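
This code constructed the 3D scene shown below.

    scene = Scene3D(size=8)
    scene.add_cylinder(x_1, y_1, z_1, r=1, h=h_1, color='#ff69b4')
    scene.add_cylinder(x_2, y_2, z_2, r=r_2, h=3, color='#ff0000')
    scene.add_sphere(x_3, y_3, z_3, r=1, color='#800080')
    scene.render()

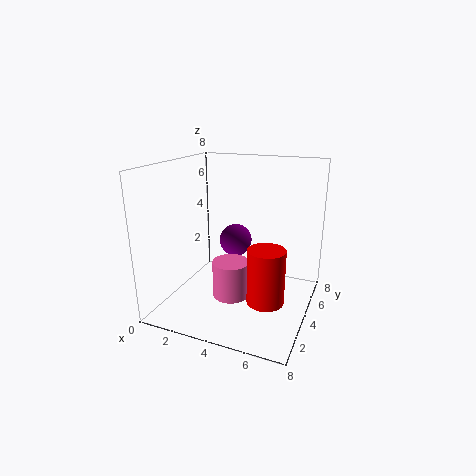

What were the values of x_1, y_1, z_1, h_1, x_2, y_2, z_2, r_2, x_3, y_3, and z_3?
x_1 = 4
y_1 = 3
z_1 = 1
h_1 = 2
x_2 = 6
y_2 = 3
z_2 = 1
r_2 = 1
x_3 = 3
y_3 = 6
z_3 = 3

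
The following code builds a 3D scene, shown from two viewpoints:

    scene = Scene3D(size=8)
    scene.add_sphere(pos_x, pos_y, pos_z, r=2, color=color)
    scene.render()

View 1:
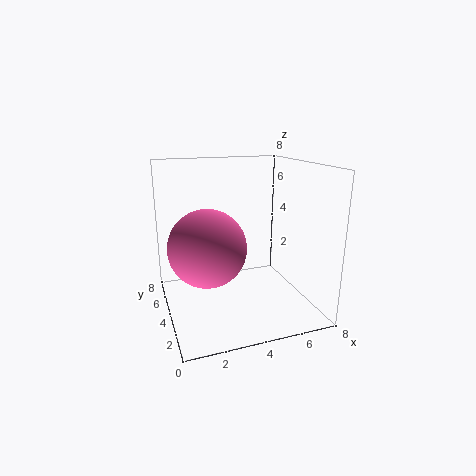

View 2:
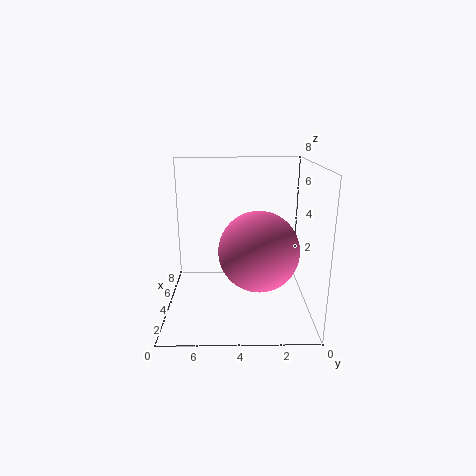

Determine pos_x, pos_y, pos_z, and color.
pos_x = 2
pos_y = 3
pos_z = 4
color = 'hotpink'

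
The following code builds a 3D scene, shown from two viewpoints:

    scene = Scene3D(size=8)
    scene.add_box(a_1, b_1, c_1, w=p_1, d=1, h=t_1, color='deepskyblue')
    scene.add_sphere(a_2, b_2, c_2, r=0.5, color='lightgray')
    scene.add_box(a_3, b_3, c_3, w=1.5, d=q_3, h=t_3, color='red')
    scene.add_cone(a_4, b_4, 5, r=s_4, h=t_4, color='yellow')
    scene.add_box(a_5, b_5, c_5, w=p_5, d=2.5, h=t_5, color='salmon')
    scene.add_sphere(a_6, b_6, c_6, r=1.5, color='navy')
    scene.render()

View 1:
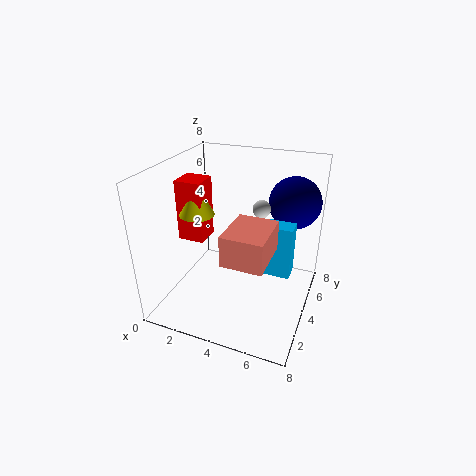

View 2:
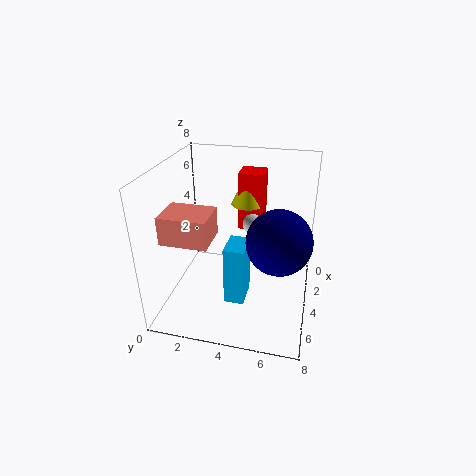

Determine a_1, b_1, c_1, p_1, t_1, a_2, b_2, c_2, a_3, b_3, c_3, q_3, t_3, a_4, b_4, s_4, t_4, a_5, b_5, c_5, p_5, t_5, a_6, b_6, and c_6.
a_1 = 5.5, b_1 = 4, c_1 = 2, p_1 = 1.5, t_1 = 3, a_2 = 5, b_2 = 5, c_2 = 5.5, a_3 = 0.5, b_3 = 3.5, c_3 = 3.5, q_3 = 1.5, t_3 = 3.5, a_4 = 1.5, b_4 = 4, s_4 = 1, t_4 = 2, a_5 = 4.5, b_5 = 0.5, c_5 = 4.5, p_5 = 2, t_5 = 1.5, a_6 = 6.5, b_6 = 6.5, c_6 = 5.5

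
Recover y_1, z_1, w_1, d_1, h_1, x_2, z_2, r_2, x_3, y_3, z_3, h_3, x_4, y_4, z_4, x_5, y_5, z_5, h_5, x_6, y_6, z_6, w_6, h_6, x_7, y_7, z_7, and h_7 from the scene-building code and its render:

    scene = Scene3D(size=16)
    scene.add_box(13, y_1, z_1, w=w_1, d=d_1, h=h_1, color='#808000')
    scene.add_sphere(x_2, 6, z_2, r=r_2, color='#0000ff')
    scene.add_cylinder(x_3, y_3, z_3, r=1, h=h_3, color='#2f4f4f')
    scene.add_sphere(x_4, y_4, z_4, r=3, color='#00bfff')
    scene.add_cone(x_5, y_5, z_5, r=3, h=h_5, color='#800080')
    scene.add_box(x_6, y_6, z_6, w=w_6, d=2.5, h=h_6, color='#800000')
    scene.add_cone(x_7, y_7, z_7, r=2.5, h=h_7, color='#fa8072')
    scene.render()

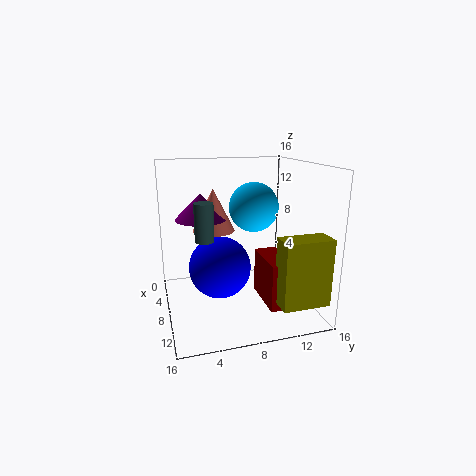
y_1 = 10.5; z_1 = 2.5; w_1 = 2.5; d_1 = 5; h_1 = 7; x_2 = 7.5; z_2 = 4.5; r_2 = 3.5; x_3 = 9.5; y_3 = 4; z_3 = 8.5; h_3 = 4; x_4 = 4.5; y_4 = 11; z_4 = 10.5; x_5 = 4.5; y_5 = 4.5; z_5 = 9.5; h_5 = 3; x_6 = 8; y_6 = 10; z_6 = 1.5; w_6 = 5.5; h_6 = 5; x_7 = 4.5; y_7 = 6; z_7 = 8; h_7 = 5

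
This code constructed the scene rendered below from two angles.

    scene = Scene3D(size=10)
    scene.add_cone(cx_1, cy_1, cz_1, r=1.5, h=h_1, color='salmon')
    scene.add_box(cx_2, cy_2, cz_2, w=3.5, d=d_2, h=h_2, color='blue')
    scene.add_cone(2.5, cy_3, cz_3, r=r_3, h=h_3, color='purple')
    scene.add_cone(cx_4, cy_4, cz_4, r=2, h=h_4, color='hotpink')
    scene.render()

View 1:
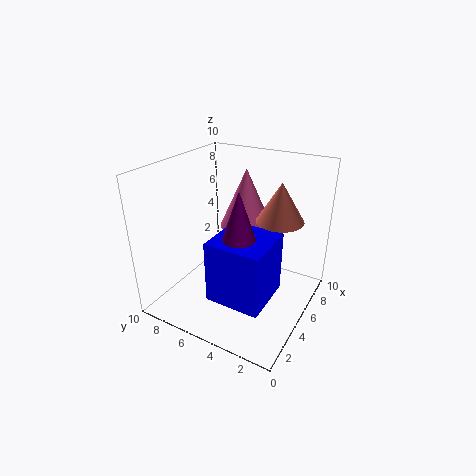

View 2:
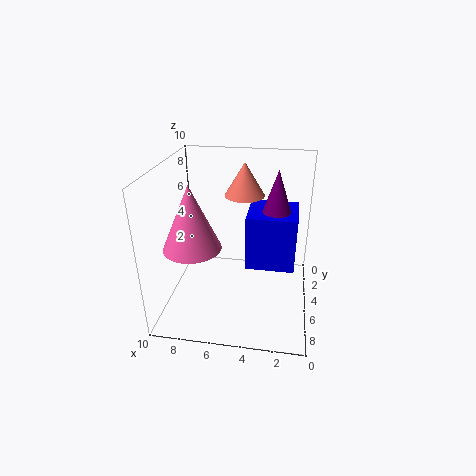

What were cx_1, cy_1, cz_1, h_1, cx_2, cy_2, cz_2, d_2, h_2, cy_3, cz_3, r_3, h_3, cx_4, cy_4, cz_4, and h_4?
cx_1 = 5; cy_1 = 2; cz_1 = 7; h_1 = 2.5; cx_2 = 1; cy_2 = 1.5; cz_2 = 2.5; d_2 = 3.5; h_2 = 4; cy_3 = 3.5; cz_3 = 5; r_3 = 1.5; h_3 = 4.5; cx_4 = 8; cy_4 = 6; cz_4 = 4.5; h_4 = 4.5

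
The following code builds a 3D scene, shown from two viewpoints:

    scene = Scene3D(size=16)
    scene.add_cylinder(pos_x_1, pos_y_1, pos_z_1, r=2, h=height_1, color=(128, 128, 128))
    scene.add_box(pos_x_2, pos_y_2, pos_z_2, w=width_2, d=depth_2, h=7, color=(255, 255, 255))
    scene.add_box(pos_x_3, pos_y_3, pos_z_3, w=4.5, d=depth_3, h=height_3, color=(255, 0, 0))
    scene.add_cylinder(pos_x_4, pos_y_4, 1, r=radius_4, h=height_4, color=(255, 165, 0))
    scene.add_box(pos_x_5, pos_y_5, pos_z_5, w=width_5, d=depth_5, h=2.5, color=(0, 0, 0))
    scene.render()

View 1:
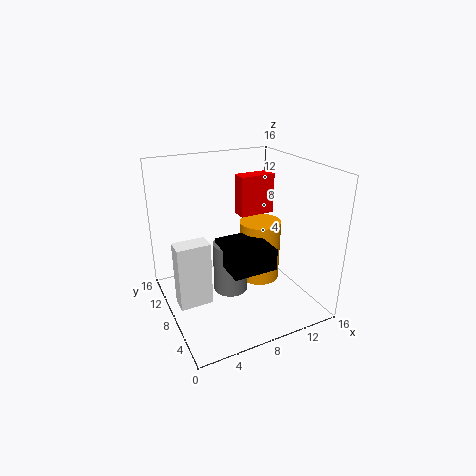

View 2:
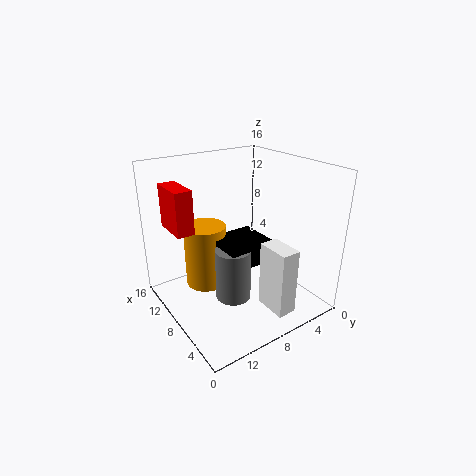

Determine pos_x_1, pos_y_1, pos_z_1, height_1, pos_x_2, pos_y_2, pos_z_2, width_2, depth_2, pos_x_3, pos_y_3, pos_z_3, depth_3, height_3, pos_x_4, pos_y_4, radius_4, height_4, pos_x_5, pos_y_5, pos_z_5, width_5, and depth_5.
pos_x_1 = 7.5; pos_y_1 = 9; pos_z_1 = 1; height_1 = 6; pos_x_2 = 0.5; pos_y_2 = 6; pos_z_2 = 2; width_2 = 3.5; depth_2 = 2; pos_x_3 = 10.5; pos_y_3 = 12; pos_z_3 = 8.5; depth_3 = 2; height_3 = 5; pos_x_4 = 12; pos_y_4 = 10; radius_4 = 2.5; height_4 = 7.5; pos_x_5 = 6; pos_y_5 = 4.5; pos_z_5 = 5; width_5 = 5; depth_5 = 5.5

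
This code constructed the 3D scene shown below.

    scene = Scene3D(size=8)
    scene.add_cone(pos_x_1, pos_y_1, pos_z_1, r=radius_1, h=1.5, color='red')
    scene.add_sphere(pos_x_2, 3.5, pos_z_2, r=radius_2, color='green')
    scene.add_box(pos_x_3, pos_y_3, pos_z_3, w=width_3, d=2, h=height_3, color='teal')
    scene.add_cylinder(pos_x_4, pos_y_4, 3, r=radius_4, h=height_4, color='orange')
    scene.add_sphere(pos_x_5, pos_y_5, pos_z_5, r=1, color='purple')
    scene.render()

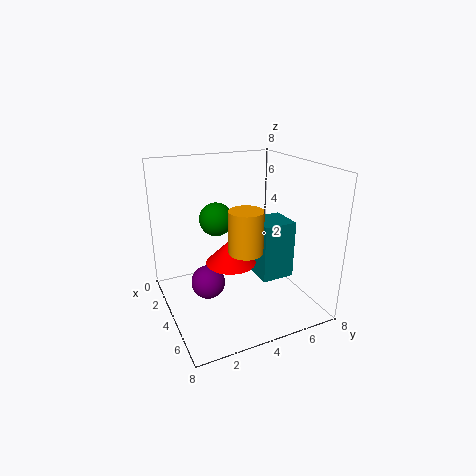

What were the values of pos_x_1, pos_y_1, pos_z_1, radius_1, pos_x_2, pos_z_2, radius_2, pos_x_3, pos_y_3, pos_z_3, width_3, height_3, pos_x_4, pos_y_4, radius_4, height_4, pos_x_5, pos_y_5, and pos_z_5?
pos_x_1 = 3, pos_y_1 = 4, pos_z_1 = 2, radius_1 = 1.5, pos_x_2 = 2, pos_z_2 = 4.5, radius_2 = 1, pos_x_3 = 2.5, pos_y_3 = 5.5, pos_z_3 = 1, width_3 = 2, height_3 = 3.5, pos_x_4 = 4, pos_y_4 = 4.5, radius_4 = 1, height_4 = 2.5, pos_x_5 = 3, pos_y_5 = 2.5, pos_z_5 = 1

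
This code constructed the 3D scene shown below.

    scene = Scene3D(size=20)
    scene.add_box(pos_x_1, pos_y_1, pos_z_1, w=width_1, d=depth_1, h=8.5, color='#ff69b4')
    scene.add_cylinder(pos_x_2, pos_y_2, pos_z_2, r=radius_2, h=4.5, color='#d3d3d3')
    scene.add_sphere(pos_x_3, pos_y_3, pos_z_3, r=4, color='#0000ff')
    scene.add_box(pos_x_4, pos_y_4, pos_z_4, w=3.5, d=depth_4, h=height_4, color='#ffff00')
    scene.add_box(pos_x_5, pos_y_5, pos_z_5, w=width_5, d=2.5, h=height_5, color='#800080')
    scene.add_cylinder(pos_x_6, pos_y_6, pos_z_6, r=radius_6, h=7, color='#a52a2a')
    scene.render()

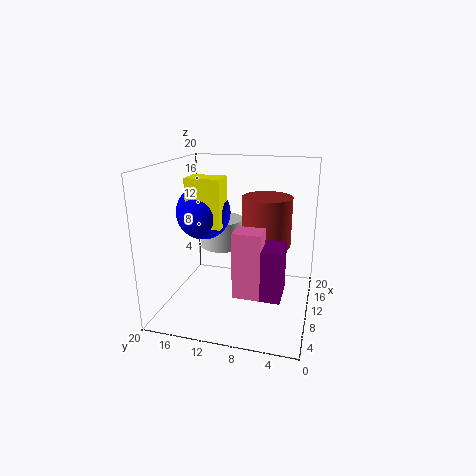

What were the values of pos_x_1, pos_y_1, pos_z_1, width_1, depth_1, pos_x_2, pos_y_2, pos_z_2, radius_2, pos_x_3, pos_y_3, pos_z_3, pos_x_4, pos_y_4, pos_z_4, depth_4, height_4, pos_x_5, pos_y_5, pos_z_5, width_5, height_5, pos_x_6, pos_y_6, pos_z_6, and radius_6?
pos_x_1 = 3.5
pos_y_1 = 5.5
pos_z_1 = 4.5
width_1 = 3
depth_1 = 3.5
pos_x_2 = 16.5
pos_y_2 = 14.5
pos_z_2 = 6
radius_2 = 3.5
pos_x_3 = 12.5
pos_y_3 = 16
pos_z_3 = 12.5
pos_x_4 = 9.5
pos_y_4 = 12.5
pos_z_4 = 11
depth_4 = 5
height_4 = 7
pos_x_5 = 3.5
pos_y_5 = 3
pos_z_5 = 4.5
width_5 = 4.5
height_5 = 6.5
pos_x_6 = 12.5
pos_y_6 = 6.5
pos_z_6 = 8.5
radius_6 = 3.5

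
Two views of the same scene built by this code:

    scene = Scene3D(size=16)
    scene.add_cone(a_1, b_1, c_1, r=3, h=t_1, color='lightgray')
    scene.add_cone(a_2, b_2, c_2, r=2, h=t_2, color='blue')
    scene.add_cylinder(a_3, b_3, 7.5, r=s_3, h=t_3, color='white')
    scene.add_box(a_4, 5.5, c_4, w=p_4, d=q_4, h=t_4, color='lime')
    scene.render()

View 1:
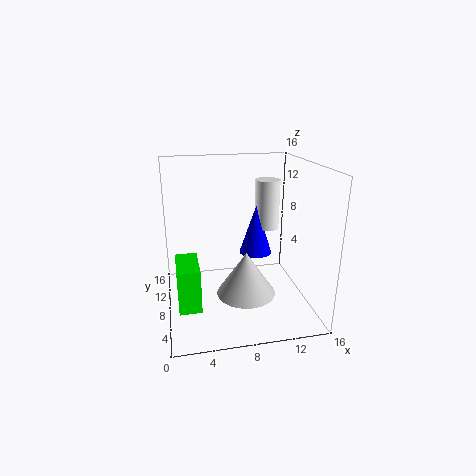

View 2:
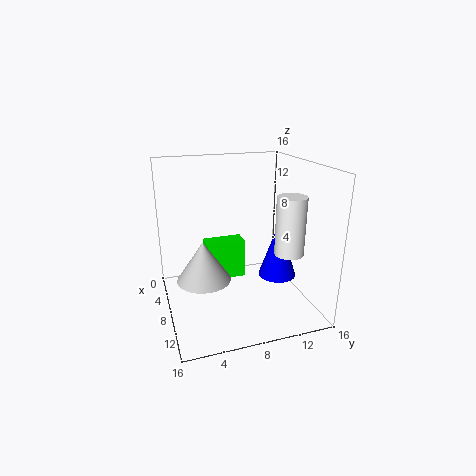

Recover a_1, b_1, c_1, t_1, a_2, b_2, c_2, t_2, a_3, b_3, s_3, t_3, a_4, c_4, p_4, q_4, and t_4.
a_1 = 8; b_1 = 4; c_1 = 3.5; t_1 = 4.5; a_2 = 11; b_2 = 11.5; c_2 = 4.5; t_2 = 6; a_3 = 12.5; b_3 = 12; s_3 = 1.5; t_3 = 6; a_4 = 1; c_4 = 0.5; p_4 = 2.5; q_4 = 5; t_4 = 5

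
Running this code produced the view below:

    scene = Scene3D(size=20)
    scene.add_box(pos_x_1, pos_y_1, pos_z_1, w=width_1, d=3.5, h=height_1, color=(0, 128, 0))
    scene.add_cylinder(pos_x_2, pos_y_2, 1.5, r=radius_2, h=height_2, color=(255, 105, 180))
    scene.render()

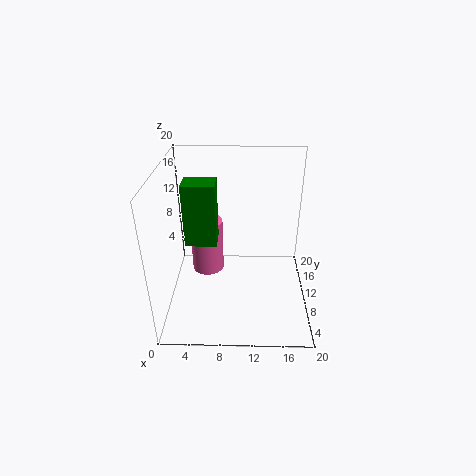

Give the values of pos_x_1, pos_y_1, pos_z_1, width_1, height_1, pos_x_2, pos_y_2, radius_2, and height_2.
pos_x_1 = 2.5; pos_y_1 = 10; pos_z_1 = 8.5; width_1 = 4.5; height_1 = 9; pos_x_2 = 5; pos_y_2 = 15; radius_2 = 2.5; height_2 = 8.5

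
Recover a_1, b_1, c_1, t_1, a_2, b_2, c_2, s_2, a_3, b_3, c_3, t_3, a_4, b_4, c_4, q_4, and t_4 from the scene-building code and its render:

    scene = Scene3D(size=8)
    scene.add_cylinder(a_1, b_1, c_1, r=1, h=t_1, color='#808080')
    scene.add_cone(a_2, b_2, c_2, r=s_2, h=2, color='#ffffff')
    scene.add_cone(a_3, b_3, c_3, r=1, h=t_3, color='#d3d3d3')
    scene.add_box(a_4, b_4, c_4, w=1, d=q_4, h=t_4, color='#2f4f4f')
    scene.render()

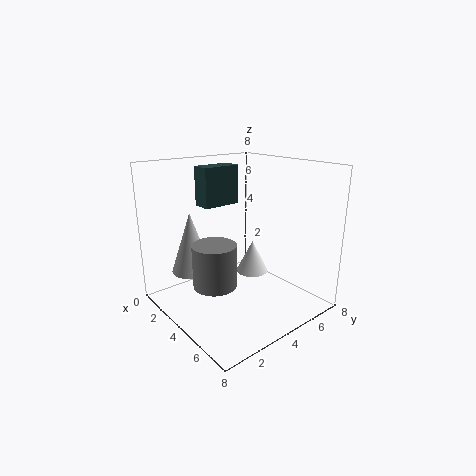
a_1 = 6, b_1 = 1, c_1 = 3, t_1 = 2, a_2 = 3, b_2 = 6, c_2 = 1, s_2 = 1, a_3 = 4, b_3 = 1, c_3 = 3, t_3 = 3, a_4 = 3, b_4 = 2, c_4 = 6, q_4 = 2, t_4 = 2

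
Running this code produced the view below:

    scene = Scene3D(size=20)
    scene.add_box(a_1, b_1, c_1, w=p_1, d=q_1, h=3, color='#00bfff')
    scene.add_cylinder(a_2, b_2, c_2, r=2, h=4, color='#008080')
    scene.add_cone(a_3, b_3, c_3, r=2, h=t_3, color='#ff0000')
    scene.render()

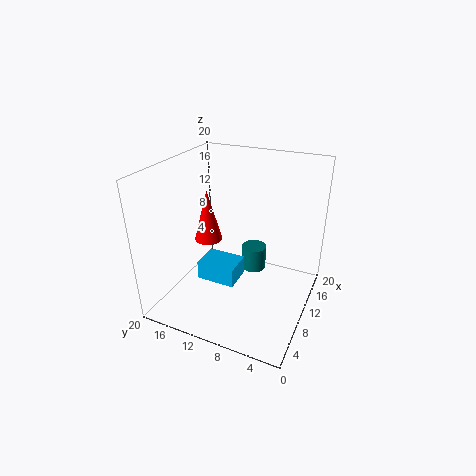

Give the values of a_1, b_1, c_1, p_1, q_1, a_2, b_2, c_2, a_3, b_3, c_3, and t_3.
a_1 = 10
b_1 = 11
c_1 = 1
p_1 = 4.5
q_1 = 6
a_2 = 17.5
b_2 = 10.5
c_2 = 0.5
a_3 = 10.5
b_3 = 15
c_3 = 8.5
t_3 = 7.5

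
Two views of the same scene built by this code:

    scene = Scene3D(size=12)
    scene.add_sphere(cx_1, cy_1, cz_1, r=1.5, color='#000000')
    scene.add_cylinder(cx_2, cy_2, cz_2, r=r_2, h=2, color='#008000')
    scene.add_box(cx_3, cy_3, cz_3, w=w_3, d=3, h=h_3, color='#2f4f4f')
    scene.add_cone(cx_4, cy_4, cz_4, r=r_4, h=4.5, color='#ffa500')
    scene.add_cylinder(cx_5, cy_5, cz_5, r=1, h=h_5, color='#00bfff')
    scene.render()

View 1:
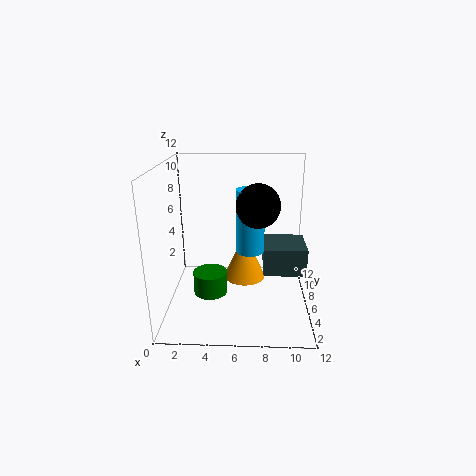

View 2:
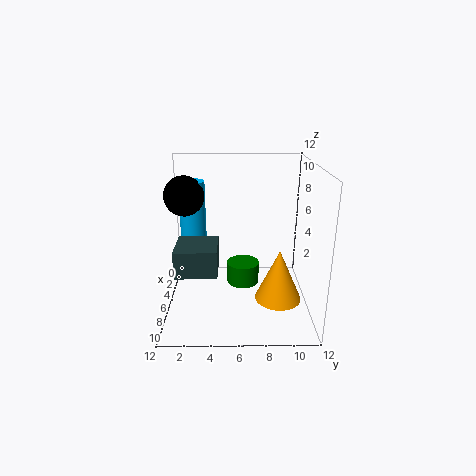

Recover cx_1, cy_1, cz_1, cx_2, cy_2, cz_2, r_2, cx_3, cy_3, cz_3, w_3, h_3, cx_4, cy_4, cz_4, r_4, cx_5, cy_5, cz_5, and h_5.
cx_1 = 7.5; cy_1 = 2; cz_1 = 10; cx_2 = 3.5; cy_2 = 6.5; cz_2 = 0.5; r_2 = 1.5; cx_3 = 8; cy_3 = 1.5; cz_3 = 5; w_3 = 3; h_3 = 2; cx_4 = 6.5; cy_4 = 9.5; cz_4 = 0.5; r_4 = 2; cx_5 = 7; cy_5 = 2.5; cz_5 = 6.5; h_5 = 4.5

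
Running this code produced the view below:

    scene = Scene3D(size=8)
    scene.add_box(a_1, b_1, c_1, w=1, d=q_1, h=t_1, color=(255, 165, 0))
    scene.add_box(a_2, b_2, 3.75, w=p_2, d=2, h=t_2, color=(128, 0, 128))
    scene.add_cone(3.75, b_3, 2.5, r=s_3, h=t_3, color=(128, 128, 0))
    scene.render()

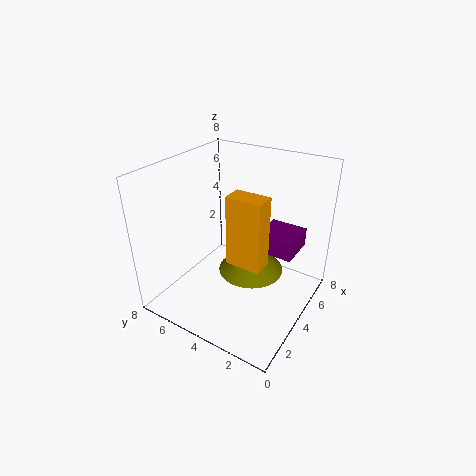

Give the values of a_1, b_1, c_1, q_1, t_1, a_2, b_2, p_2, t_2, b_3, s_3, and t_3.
a_1 = 1.75, b_1 = 1.5, c_1 = 4, q_1 = 1.75, t_1 = 3.5, a_2 = 3.75, b_2 = 0.75, p_2 = 2, t_2 = 1, b_3 = 3, s_3 = 1.75, t_3 = 1.75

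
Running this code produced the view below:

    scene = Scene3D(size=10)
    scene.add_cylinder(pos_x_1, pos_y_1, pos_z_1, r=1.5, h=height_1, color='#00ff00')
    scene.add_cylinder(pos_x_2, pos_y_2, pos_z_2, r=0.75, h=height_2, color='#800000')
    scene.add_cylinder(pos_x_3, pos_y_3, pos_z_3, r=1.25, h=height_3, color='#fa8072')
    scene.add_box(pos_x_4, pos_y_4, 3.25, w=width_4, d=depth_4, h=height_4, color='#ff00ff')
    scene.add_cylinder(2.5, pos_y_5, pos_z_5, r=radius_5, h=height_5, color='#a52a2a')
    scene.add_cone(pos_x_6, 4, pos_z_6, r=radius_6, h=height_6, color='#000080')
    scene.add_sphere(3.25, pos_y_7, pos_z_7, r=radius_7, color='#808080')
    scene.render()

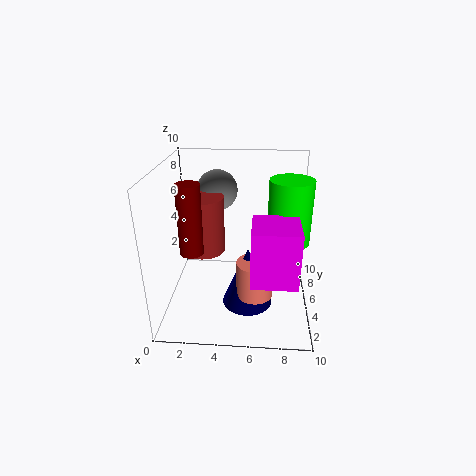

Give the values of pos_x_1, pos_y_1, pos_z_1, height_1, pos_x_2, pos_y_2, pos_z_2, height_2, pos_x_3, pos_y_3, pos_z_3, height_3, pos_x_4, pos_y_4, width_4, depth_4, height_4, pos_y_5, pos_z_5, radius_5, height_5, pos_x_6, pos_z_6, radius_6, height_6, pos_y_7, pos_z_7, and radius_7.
pos_x_1 = 8.5
pos_y_1 = 5.75
pos_z_1 = 4.5
height_1 = 4.5
pos_x_2 = 2.25
pos_y_2 = 2.75
pos_z_2 = 5
height_2 = 4.5
pos_x_3 = 6.25
pos_y_3 = 3.5
pos_z_3 = 1.5
height_3 = 2.5
pos_x_4 = 6
pos_y_4 = 1.5
width_4 = 3
depth_4 = 3
height_4 = 3.75
pos_y_5 = 5.5
pos_z_5 = 3.75
radius_5 = 1.5
height_5 = 4
pos_x_6 = 5.75
pos_z_6 = 0.5
radius_6 = 1.75
height_6 = 4.25
pos_y_7 = 7.75
pos_z_7 = 7.5
radius_7 = 1.5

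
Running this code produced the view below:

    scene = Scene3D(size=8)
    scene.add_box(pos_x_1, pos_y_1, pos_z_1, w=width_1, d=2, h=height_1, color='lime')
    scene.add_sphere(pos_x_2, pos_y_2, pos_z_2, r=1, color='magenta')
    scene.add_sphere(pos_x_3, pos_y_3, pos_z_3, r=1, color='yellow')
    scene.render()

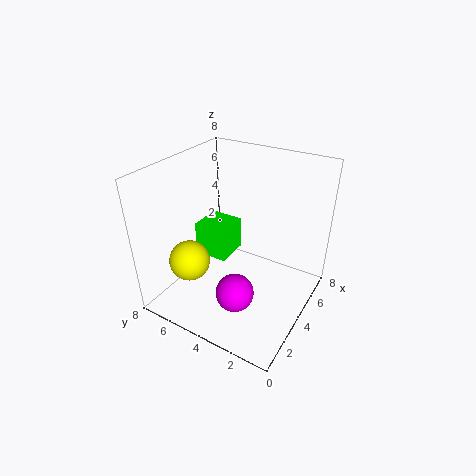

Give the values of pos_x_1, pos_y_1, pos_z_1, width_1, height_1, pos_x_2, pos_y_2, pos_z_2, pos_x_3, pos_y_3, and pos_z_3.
pos_x_1 = 4
pos_y_1 = 5
pos_z_1 = 2
width_1 = 2
height_1 = 2
pos_x_2 = 2
pos_y_2 = 3
pos_z_2 = 2
pos_x_3 = 1
pos_y_3 = 5
pos_z_3 = 4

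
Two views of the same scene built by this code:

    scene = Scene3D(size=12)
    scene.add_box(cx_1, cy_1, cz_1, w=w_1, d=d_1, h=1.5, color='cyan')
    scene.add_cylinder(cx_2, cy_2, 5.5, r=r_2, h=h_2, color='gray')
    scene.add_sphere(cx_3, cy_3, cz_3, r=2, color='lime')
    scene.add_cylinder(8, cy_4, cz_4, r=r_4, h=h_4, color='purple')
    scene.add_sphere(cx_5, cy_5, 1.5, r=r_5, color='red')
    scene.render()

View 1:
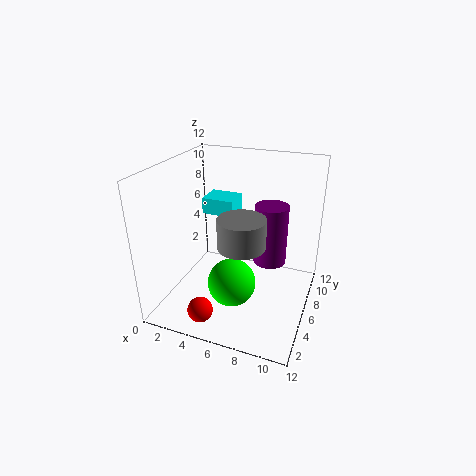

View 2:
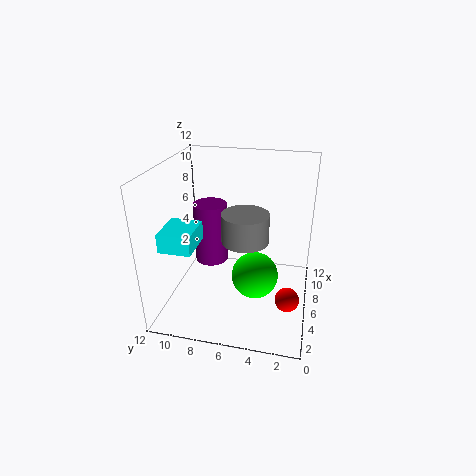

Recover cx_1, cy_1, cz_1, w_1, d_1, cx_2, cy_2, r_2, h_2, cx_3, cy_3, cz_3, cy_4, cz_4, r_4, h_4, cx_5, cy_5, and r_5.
cx_1 = 1.5
cy_1 = 8.5
cz_1 = 6.5
w_1 = 3
d_1 = 2.5
cx_2 = 6.5
cy_2 = 5.5
r_2 = 2
h_2 = 2.5
cx_3 = 6
cy_3 = 4.5
cz_3 = 2.5
cy_4 = 9
cz_4 = 2.5
r_4 = 1.5
h_4 = 5.5
cx_5 = 4.5
cy_5 = 1.5
r_5 = 1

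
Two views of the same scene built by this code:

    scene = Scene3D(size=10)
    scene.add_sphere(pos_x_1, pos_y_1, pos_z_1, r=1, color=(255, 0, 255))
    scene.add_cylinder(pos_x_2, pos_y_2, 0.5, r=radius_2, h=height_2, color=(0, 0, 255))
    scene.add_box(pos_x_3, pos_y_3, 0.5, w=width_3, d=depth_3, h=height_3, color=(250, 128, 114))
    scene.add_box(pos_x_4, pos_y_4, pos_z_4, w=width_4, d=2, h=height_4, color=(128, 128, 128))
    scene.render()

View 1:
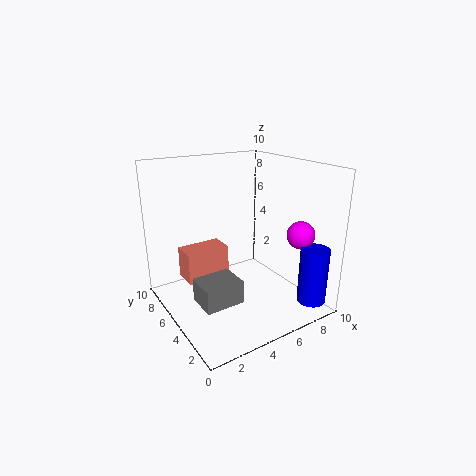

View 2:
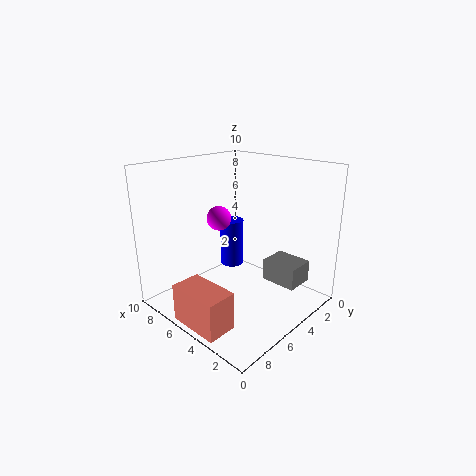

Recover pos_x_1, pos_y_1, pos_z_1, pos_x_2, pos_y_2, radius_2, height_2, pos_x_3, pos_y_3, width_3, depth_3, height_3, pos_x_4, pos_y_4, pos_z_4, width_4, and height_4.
pos_x_1 = 9; pos_y_1 = 3; pos_z_1 = 5; pos_x_2 = 9; pos_y_2 = 1.5; radius_2 = 1; height_2 = 4; pos_x_3 = 2.5; pos_y_3 = 8; width_3 = 3.5; depth_3 = 2; height_3 = 2.5; pos_x_4 = 1; pos_y_4 = 2; pos_z_4 = 2; width_4 = 2.5; height_4 = 1.5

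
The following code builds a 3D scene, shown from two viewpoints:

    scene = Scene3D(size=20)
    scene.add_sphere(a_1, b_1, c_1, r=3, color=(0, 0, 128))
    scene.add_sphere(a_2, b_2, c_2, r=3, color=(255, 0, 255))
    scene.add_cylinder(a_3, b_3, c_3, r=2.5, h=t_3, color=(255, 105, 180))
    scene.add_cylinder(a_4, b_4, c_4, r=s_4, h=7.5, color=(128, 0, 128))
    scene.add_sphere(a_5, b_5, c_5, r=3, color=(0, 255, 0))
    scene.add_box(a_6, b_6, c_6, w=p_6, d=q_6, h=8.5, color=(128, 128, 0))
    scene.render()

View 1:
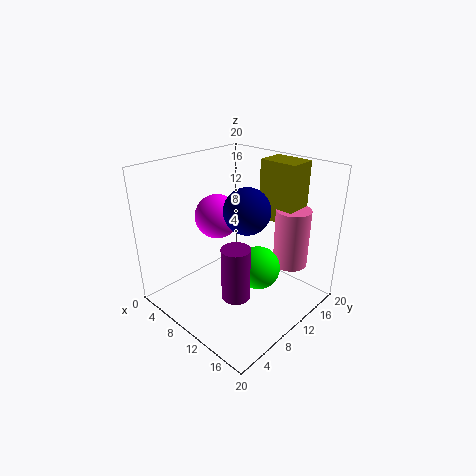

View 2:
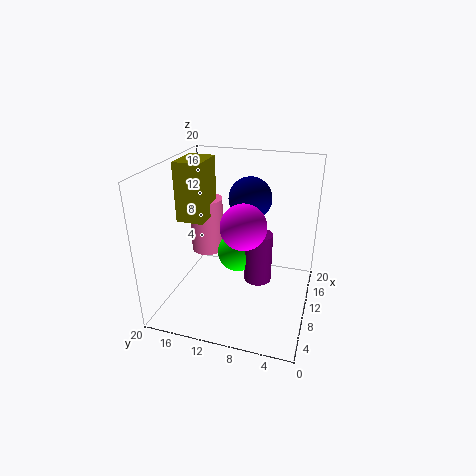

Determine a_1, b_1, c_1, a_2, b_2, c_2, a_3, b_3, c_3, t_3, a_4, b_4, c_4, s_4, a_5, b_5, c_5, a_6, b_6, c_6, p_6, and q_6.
a_1 = 12.5, b_1 = 9, c_1 = 15, a_2 = 7.5, b_2 = 8.5, c_2 = 13, a_3 = 14.5, b_3 = 16.5, c_3 = 5, t_3 = 8.5, a_4 = 12, b_4 = 7.5, c_4 = 2.5, s_4 = 2, a_5 = 13, b_5 = 11, c_5 = 6, a_6 = 9.5, b_6 = 15, c_6 = 11.5, p_6 = 5.5, q_6 = 4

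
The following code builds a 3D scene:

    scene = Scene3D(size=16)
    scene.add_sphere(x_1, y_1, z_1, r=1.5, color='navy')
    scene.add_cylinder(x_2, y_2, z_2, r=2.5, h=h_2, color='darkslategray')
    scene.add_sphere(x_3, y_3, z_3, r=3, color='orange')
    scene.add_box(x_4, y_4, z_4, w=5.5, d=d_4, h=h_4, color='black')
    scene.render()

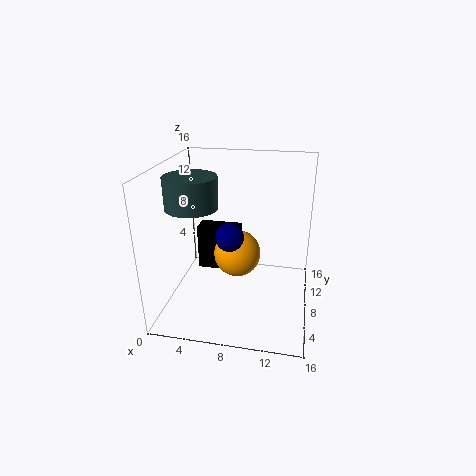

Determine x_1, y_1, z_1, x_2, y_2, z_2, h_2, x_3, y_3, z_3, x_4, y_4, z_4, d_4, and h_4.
x_1 = 7.5
y_1 = 6
z_1 = 9
x_2 = 4.5
y_2 = 3.5
z_2 = 13
h_2 = 3
x_3 = 7
y_3 = 12.5
z_3 = 3.5
x_4 = 1.5
y_4 = 13
z_4 = 0.5
d_4 = 2.5
h_4 = 6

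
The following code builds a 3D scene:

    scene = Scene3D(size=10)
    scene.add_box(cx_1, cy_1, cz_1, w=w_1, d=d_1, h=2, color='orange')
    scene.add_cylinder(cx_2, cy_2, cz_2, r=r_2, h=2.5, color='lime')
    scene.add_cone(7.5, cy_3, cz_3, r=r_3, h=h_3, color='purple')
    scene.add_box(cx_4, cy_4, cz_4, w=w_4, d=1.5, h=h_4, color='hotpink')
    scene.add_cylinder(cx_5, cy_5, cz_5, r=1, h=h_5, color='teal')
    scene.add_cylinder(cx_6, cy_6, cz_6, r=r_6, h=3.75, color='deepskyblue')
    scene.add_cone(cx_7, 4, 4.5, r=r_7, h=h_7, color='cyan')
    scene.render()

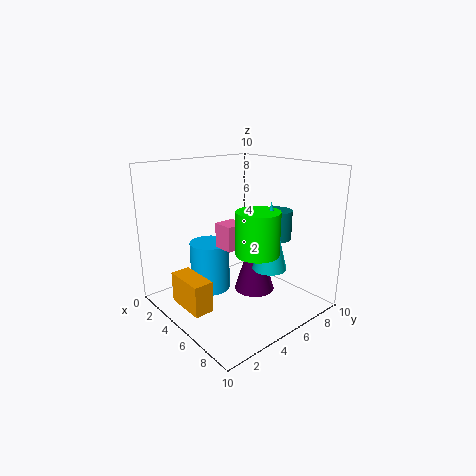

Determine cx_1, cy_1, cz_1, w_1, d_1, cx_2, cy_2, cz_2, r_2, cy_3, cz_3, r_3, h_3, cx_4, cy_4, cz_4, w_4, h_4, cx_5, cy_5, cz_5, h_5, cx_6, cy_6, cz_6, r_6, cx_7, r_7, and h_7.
cx_1 = 4
cy_1 = 0.25
cz_1 = 1.5
w_1 = 2.75
d_1 = 1.25
cx_2 = 8.75
cy_2 = 3.25
cz_2 = 5.5
r_2 = 1.25
cy_3 = 4.25
cz_3 = 2.5
r_3 = 1.25
h_3 = 4
cx_4 = 3.75
cy_4 = 4
cz_4 = 4.25
w_4 = 1.5
h_4 = 1.75
cx_5 = 6.75
cy_5 = 7
cz_5 = 5
h_5 = 2
cx_6 = 2.25
cy_6 = 4.5
cz_6 = 0.25
r_6 = 1.5
cx_7 = 9
r_7 = 1
h_7 = 4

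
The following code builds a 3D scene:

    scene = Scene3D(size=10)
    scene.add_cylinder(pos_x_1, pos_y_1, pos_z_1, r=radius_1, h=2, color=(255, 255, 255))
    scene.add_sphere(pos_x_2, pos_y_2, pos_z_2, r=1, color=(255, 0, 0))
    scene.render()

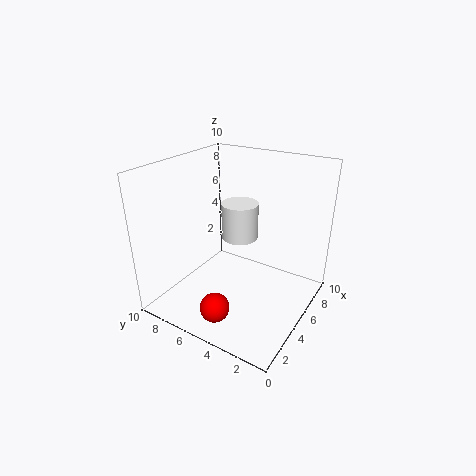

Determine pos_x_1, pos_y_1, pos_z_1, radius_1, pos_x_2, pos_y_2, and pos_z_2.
pos_x_1 = 2
pos_y_1 = 3
pos_z_1 = 7
radius_1 = 1
pos_x_2 = 2
pos_y_2 = 5
pos_z_2 = 1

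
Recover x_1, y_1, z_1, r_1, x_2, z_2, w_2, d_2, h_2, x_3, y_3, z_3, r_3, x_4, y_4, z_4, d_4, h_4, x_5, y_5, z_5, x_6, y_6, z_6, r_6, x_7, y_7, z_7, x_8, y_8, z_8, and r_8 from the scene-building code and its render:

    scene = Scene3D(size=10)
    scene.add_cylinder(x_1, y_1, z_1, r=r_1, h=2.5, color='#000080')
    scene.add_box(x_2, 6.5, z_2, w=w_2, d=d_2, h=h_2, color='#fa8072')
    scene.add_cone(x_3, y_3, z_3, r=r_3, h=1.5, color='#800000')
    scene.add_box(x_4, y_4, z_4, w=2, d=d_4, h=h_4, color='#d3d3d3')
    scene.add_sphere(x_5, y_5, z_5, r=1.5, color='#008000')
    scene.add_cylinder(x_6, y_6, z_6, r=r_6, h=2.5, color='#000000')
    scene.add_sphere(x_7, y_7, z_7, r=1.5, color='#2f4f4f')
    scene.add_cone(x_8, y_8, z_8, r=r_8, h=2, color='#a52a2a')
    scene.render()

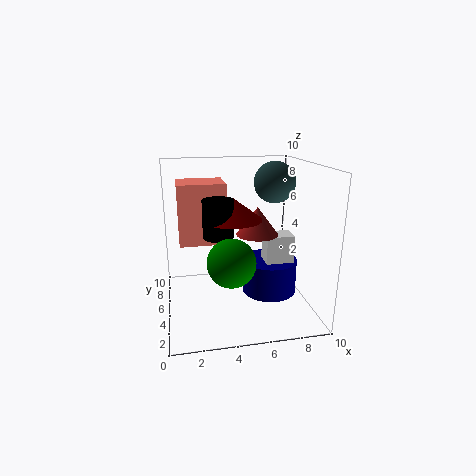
x_1 = 7.5
y_1 = 5.5
z_1 = 0.5
r_1 = 2
x_2 = 1
z_2 = 4
w_2 = 3.5
d_2 = 3
h_2 = 4.5
x_3 = 4.5
y_3 = 4.5
z_3 = 6.5
r_3 = 2
x_4 = 7
y_4 = 4.5
z_4 = 0.5
d_4 = 1.5
h_4 = 4.5
x_5 = 4
y_5 = 2
z_5 = 4.5
x_6 = 3.5
y_6 = 4
z_6 = 5.5
r_6 = 1
x_7 = 8
y_7 = 6.5
z_7 = 8.5
x_8 = 6.5
y_8 = 5.5
z_8 = 5
r_8 = 1.5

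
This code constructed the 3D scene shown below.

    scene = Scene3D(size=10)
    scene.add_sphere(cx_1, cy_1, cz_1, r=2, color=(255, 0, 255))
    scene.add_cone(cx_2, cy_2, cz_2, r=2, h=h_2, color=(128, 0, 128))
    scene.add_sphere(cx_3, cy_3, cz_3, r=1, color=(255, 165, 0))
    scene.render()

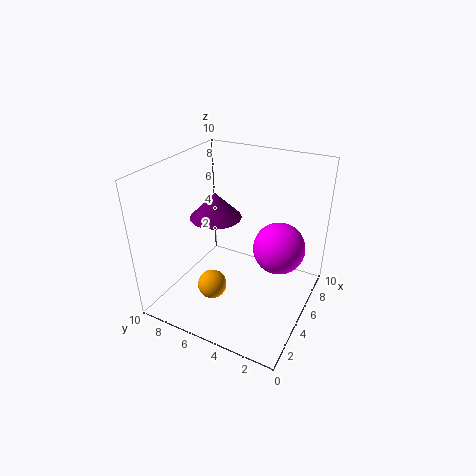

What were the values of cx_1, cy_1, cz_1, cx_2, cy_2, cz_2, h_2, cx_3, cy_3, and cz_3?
cx_1 = 8; cy_1 = 3; cz_1 = 3; cx_2 = 7; cy_2 = 8; cz_2 = 5; h_2 = 2; cx_3 = 3; cy_3 = 6; cz_3 = 2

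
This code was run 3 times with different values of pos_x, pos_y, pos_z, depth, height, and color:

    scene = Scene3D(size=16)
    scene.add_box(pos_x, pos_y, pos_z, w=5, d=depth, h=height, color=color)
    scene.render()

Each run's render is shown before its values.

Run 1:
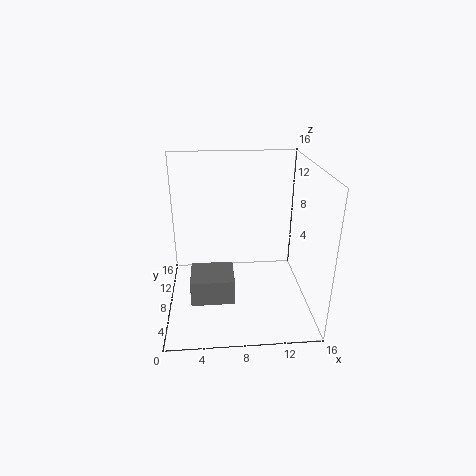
pos_x = 2.5
pos_y = 6
pos_z = 0.5
depth = 4.5
height = 3
color = 'gray'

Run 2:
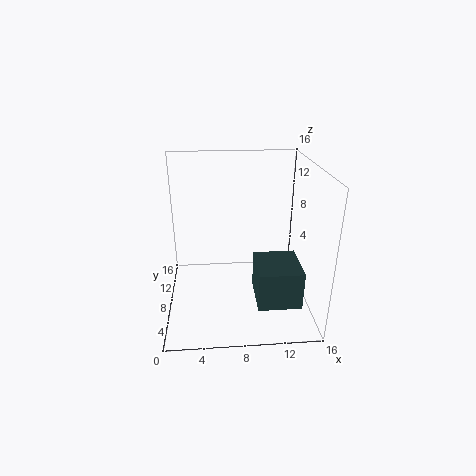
pos_x = 10
pos_y = 4.5
pos_z = 0.5
depth = 5.5
height = 4.5
color = 'darkslategray'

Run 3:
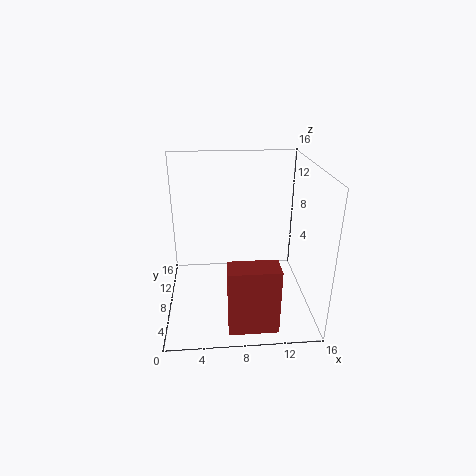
pos_x = 6.5
pos_y = 0.5
pos_z = 1
depth = 2.5
height = 7
color = 'brown'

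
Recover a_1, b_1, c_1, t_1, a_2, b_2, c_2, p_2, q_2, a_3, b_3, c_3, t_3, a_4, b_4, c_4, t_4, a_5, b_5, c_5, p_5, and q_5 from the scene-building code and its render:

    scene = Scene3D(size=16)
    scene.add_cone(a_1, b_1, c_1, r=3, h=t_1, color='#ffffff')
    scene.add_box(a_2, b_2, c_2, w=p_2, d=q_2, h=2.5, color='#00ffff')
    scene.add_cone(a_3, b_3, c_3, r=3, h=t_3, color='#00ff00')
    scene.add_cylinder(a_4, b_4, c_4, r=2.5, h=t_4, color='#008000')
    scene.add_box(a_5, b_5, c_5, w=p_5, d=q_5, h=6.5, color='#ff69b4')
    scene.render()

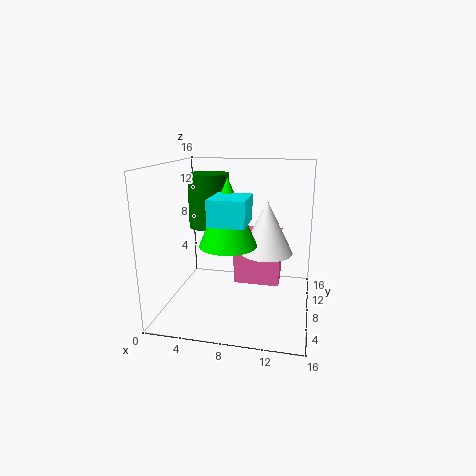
a_1 = 11; b_1 = 9.5; c_1 = 6; t_1 = 6; a_2 = 6.5; b_2 = 1.5; c_2 = 11; p_2 = 3.5; q_2 = 4; a_3 = 7.5; b_3 = 5.5; c_3 = 8; t_3 = 7; a_4 = 3.5; b_4 = 12; c_4 = 8; t_4 = 6.5; a_5 = 7; b_5 = 10; c_5 = 1.5; p_5 = 5.5; q_5 = 3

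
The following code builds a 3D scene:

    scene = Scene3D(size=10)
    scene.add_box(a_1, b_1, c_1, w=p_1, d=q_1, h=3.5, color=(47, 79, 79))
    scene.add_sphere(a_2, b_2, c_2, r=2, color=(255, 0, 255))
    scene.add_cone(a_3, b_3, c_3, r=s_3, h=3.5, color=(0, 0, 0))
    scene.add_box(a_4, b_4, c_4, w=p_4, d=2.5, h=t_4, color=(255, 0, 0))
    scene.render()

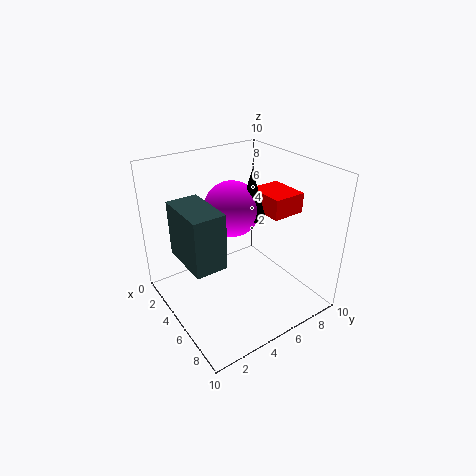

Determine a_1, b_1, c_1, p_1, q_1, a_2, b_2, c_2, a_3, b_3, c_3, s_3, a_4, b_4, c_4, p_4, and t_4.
a_1 = 4
b_1 = 0.5
c_1 = 5
p_1 = 3.5
q_1 = 2
a_2 = 3.5
b_2 = 5.5
c_2 = 6.5
a_3 = 4.5
b_3 = 6.5
c_3 = 6
s_3 = 1
a_4 = 3
b_4 = 7.5
c_4 = 6
p_4 = 3
t_4 = 1.5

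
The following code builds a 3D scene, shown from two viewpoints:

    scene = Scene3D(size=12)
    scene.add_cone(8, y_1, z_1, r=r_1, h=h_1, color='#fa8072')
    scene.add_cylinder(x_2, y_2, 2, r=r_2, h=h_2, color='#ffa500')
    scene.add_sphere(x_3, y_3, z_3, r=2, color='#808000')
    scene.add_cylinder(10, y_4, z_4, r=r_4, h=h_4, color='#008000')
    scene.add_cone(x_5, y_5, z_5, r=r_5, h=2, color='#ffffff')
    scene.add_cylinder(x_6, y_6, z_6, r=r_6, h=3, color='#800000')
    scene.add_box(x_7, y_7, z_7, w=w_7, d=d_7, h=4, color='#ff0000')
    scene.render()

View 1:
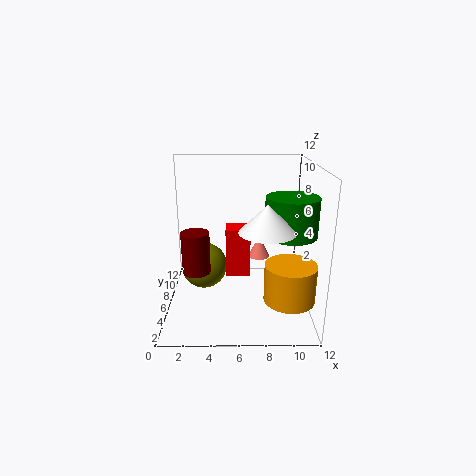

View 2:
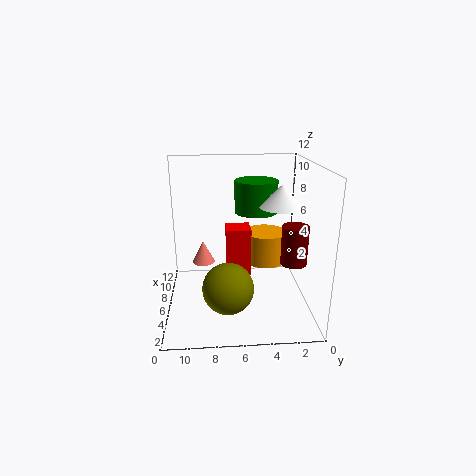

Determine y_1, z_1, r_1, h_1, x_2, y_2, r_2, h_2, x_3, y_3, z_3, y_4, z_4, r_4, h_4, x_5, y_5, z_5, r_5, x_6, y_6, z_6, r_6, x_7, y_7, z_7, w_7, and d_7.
y_1 = 9; z_1 = 3; r_1 = 1; h_1 = 2; x_2 = 10; y_2 = 3; r_2 = 2; h_2 = 3; x_3 = 3; y_3 = 7; z_3 = 3; y_4 = 4; z_4 = 7; r_4 = 2; h_4 = 3; x_5 = 8; y_5 = 2; z_5 = 8; r_5 = 2; x_6 = 3; y_6 = 2; z_6 = 5; r_6 = 1; x_7 = 5; y_7 = 5; z_7 = 3; w_7 = 2; d_7 = 2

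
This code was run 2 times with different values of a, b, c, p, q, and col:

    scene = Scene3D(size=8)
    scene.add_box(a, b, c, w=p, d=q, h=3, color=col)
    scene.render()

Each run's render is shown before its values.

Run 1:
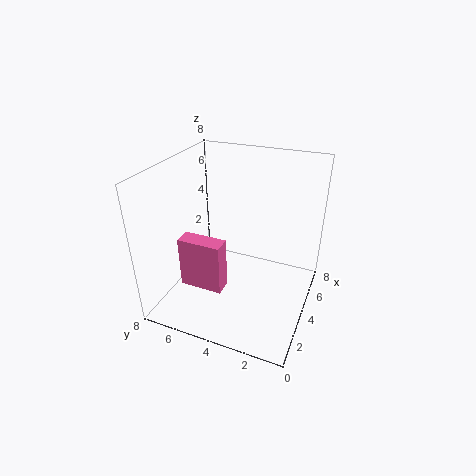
a = 2.5
b = 4.5
c = 1
p = 1
q = 2.5
col = 'hotpink'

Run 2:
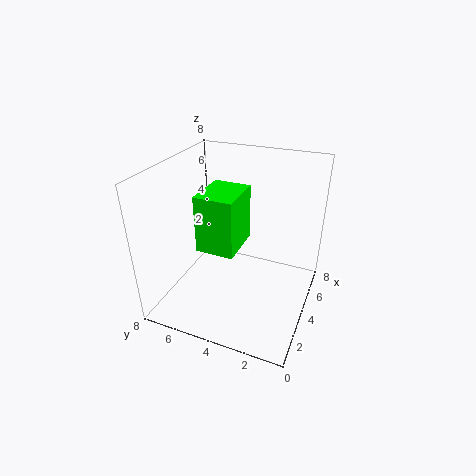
a = 2
b = 3.5
c = 4
p = 2.5
q = 2
col = 'lime'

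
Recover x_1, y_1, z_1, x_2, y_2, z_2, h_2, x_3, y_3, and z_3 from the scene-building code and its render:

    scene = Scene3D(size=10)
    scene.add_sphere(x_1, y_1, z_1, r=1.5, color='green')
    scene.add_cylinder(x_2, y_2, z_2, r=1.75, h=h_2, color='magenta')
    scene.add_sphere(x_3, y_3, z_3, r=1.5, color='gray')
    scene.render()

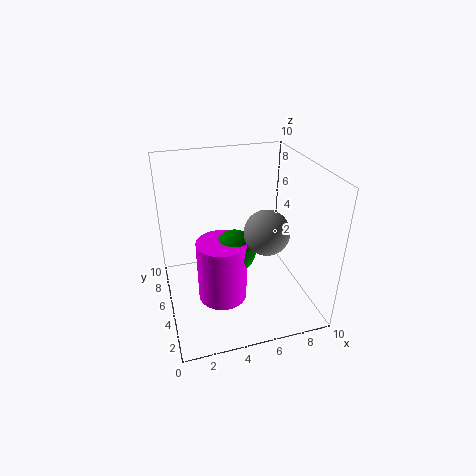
x_1 = 4.75; y_1 = 5; z_1 = 4; x_2 = 3.75; y_2 = 4.75; z_2 = 0.5; h_2 = 4.5; x_3 = 6.5; y_3 = 3.5; z_3 = 6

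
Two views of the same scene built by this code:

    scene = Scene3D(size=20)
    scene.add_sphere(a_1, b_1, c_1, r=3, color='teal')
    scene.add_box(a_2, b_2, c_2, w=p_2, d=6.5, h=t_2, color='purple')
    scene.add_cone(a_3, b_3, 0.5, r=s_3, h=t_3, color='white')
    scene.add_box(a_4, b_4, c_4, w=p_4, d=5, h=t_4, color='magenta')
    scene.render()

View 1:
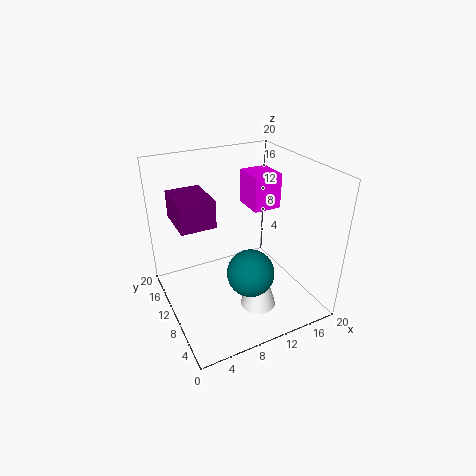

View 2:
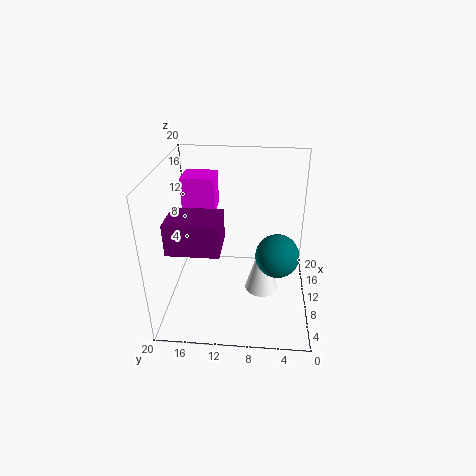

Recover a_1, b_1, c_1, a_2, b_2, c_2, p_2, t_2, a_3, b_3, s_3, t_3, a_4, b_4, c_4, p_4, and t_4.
a_1 = 9; b_1 = 4.5; c_1 = 8; a_2 = 2.5; b_2 = 11.5; c_2 = 11.5; p_2 = 5; t_2 = 4; a_3 = 11.5; b_3 = 6.5; s_3 = 2.5; t_3 = 8.5; a_4 = 15; b_4 = 14; c_4 = 11; p_4 = 4.5; t_4 = 5.5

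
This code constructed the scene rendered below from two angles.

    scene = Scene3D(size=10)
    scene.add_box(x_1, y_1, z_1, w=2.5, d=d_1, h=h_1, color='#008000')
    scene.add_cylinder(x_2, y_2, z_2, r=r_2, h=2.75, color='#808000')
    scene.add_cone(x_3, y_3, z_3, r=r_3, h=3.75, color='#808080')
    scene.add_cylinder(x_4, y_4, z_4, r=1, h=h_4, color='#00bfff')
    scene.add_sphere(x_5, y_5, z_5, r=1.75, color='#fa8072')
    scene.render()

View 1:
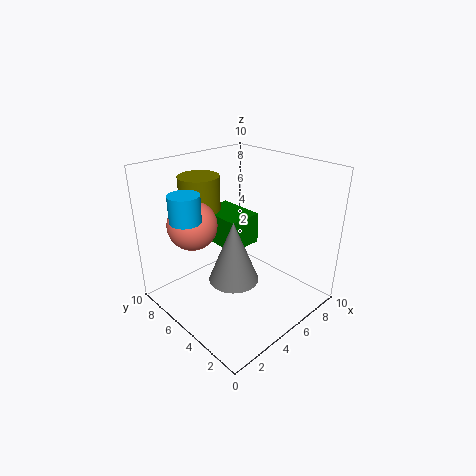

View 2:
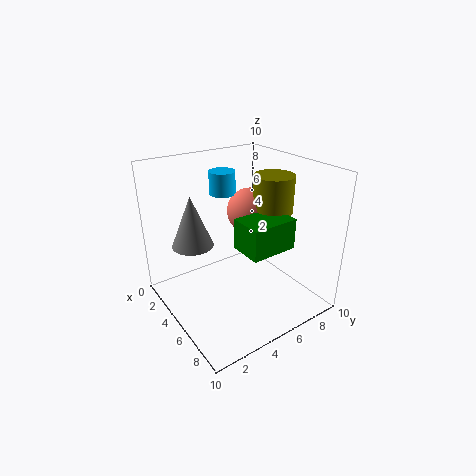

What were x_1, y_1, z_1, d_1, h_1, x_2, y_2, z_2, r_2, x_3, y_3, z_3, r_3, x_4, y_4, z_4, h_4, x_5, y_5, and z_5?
x_1 = 4.5
y_1 = 5
z_1 = 4
d_1 = 3.5
h_1 = 2.25
x_2 = 4.5
y_2 = 8.5
z_2 = 6
r_2 = 1.5
x_3 = 2.5
y_3 = 2.75
z_3 = 4
r_3 = 1.5
x_4 = 1.5
y_4 = 6
z_4 = 7
h_4 = 1.75
x_5 = 3
y_5 = 7.5
z_5 = 5.75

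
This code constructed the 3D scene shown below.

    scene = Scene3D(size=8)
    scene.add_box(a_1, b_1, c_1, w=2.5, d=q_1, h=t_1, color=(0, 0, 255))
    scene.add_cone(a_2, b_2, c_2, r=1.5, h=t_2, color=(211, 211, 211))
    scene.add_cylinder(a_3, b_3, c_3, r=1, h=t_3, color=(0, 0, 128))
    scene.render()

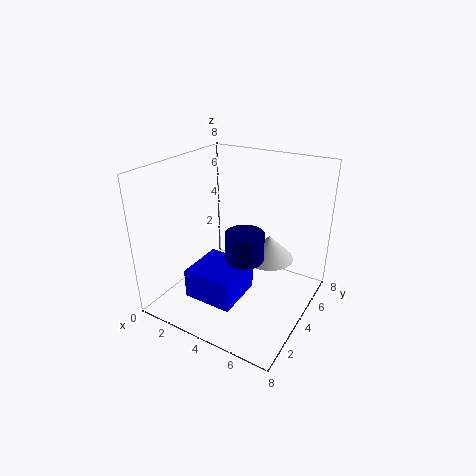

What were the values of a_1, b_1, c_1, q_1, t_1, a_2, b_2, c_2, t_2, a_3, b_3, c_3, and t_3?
a_1 = 3; b_1 = 0.5; c_1 = 2; q_1 = 2.5; t_1 = 1.5; a_2 = 5; b_2 = 6; c_2 = 2; t_2 = 1.5; a_3 = 5; b_3 = 3; c_3 = 3.5; t_3 = 1.5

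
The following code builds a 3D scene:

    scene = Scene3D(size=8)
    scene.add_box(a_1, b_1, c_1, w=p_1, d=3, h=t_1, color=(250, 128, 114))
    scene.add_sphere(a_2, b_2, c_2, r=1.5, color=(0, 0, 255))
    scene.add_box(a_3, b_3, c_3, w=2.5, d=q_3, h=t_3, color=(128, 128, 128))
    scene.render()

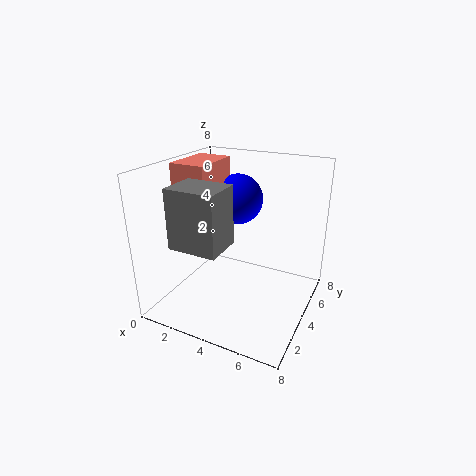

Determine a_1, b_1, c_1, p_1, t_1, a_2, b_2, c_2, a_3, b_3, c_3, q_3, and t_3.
a_1 = 0.5; b_1 = 3; c_1 = 5; p_1 = 2; t_1 = 3; a_2 = 3; b_2 = 6; c_2 = 5.5; a_3 = 2; b_3 = 0.5; c_3 = 4.5; q_3 = 2; t_3 = 3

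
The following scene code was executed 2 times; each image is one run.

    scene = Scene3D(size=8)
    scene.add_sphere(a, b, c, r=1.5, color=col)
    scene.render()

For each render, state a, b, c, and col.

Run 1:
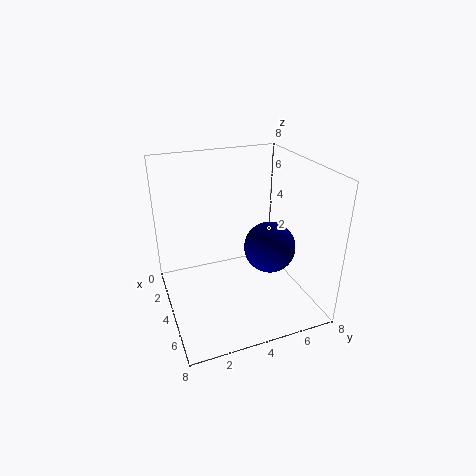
a = 4
b = 6
c = 3
col = 'navy'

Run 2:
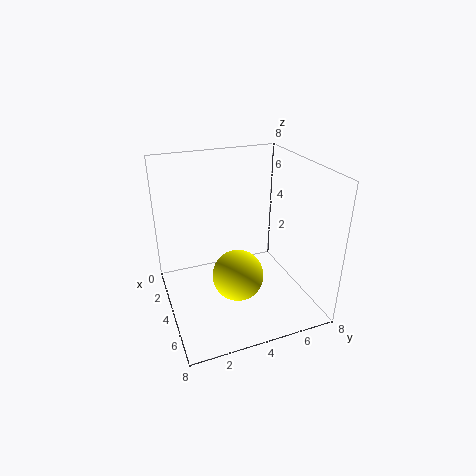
a = 4
b = 4
c = 1.5
col = 'yellow'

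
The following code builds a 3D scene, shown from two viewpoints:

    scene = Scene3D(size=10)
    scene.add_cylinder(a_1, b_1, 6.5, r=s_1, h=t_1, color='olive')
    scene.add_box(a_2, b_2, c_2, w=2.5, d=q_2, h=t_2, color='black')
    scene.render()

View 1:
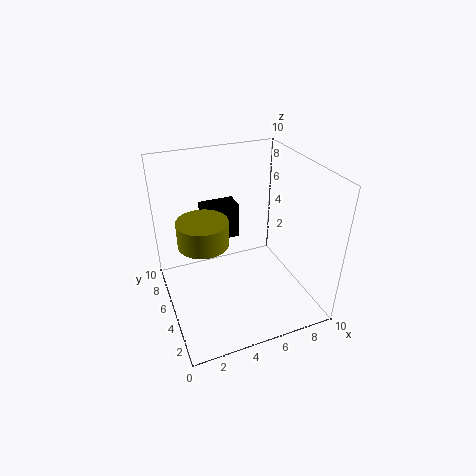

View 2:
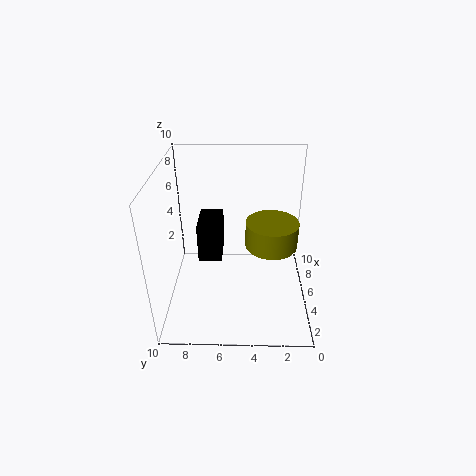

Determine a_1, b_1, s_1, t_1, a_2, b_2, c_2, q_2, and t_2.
a_1 = 2
b_1 = 3
s_1 = 1.5
t_1 = 1.5
a_2 = 3
b_2 = 6
c_2 = 4.5
q_2 = 1.5
t_2 = 2.5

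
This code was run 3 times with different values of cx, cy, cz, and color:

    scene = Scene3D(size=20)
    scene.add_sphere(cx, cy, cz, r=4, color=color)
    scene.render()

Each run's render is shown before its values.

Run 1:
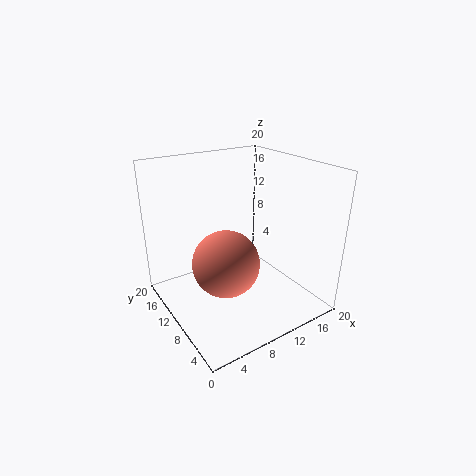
cx = 5
cy = 5
cz = 10
color = 'salmon'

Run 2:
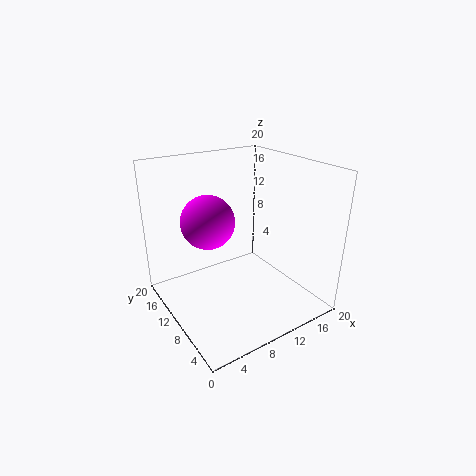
cx = 8
cy = 15
cz = 11
color = 'magenta'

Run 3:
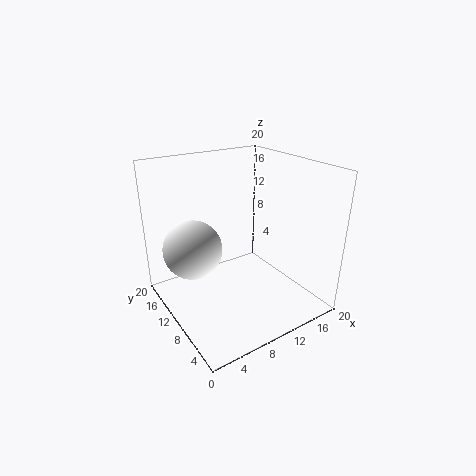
cx = 4
cy = 12
cz = 9
color = 'white'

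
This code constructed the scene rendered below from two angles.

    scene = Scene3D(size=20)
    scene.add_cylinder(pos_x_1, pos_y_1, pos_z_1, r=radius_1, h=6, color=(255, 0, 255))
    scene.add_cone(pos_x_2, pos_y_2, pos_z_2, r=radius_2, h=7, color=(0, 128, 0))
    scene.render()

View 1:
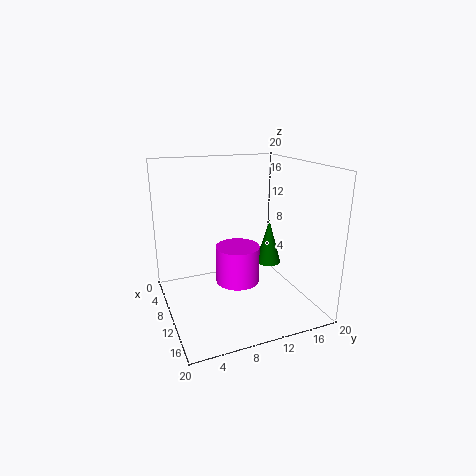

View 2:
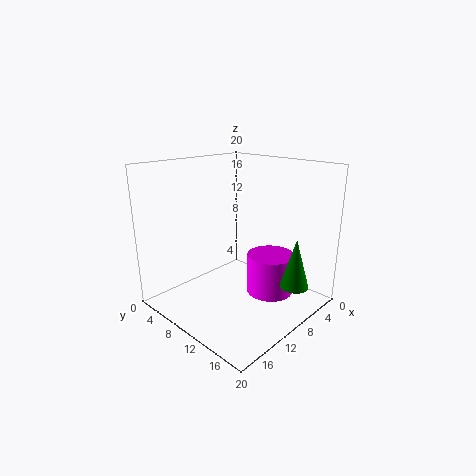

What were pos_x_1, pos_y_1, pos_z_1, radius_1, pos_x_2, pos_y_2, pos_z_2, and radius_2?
pos_x_1 = 5
pos_y_1 = 12
pos_z_1 = 0.5
radius_1 = 3.5
pos_x_2 = 6
pos_y_2 = 17
pos_z_2 = 3.5
radius_2 = 2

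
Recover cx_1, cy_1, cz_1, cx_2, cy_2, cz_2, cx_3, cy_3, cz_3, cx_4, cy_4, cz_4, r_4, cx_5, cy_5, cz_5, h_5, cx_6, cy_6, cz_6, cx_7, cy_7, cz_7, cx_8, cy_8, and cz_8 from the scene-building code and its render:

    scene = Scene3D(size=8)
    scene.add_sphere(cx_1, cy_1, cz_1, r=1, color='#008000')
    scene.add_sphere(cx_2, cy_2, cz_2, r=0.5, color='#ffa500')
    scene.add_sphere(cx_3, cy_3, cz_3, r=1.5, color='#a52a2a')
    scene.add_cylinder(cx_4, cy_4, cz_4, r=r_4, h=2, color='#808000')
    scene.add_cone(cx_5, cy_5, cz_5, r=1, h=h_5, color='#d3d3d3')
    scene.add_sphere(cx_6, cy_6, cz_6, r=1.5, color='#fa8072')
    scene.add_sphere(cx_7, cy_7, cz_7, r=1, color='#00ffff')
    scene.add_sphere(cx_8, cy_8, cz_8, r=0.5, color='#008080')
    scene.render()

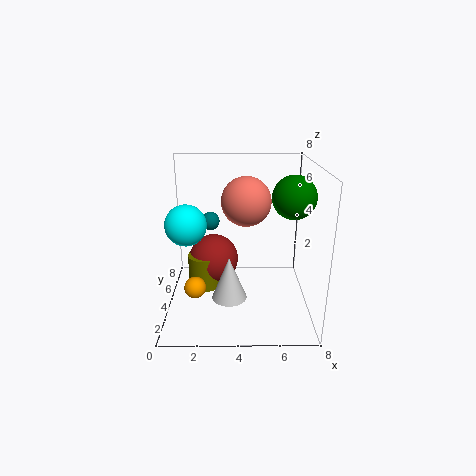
cx_1 = 6.5; cy_1 = 1.5; cz_1 = 7; cx_2 = 2; cy_2 = 0.5; cz_2 = 3; cx_3 = 2.5; cy_3 = 5.5; cz_3 = 2; cx_4 = 2; cy_4 = 5; cz_4 = 0.5; r_4 = 1; cx_5 = 3.5; cy_5 = 3.5; cz_5 = 0.5; h_5 = 2.5; cx_6 = 4.5; cy_6 = 6; cz_6 = 5.5; cx_7 = 1.5; cy_7 = 2; cz_7 = 5.5; cx_8 = 2.5; cy_8 = 4; cz_8 = 5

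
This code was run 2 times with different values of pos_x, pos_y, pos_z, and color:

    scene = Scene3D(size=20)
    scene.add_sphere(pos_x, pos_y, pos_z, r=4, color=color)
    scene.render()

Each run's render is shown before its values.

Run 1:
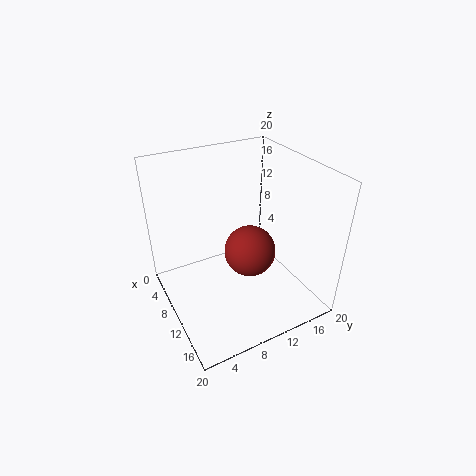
pos_x = 7.5
pos_y = 13.5
pos_z = 5
color = 'brown'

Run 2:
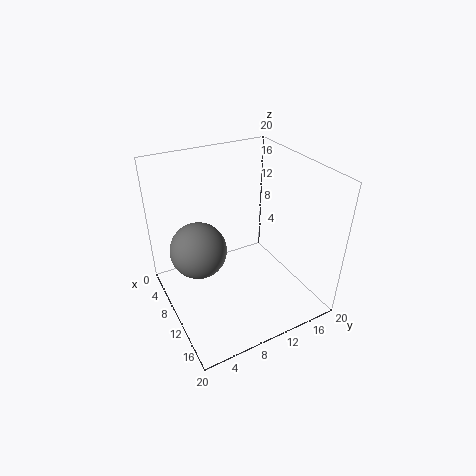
pos_x = 7.5
pos_y = 5
pos_z = 8
color = 'gray'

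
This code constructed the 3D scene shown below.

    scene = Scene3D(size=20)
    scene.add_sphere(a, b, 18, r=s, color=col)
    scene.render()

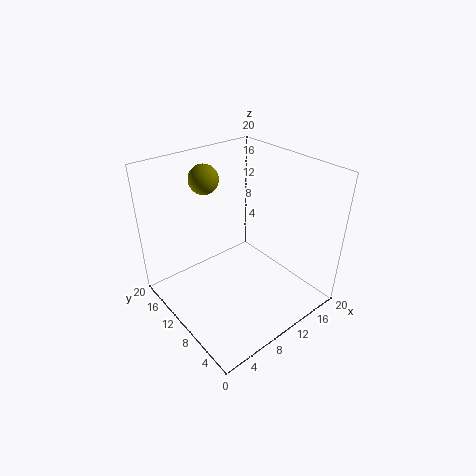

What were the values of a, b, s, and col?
a = 7.5, b = 14, s = 2, col = 'olive'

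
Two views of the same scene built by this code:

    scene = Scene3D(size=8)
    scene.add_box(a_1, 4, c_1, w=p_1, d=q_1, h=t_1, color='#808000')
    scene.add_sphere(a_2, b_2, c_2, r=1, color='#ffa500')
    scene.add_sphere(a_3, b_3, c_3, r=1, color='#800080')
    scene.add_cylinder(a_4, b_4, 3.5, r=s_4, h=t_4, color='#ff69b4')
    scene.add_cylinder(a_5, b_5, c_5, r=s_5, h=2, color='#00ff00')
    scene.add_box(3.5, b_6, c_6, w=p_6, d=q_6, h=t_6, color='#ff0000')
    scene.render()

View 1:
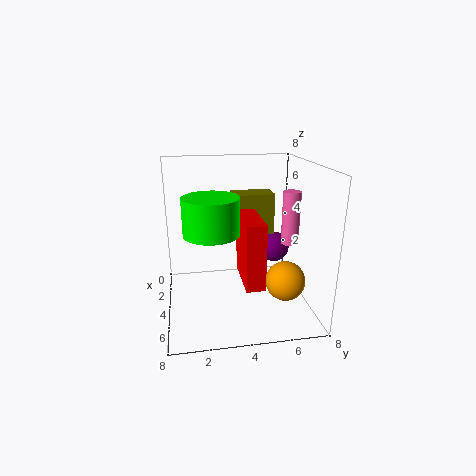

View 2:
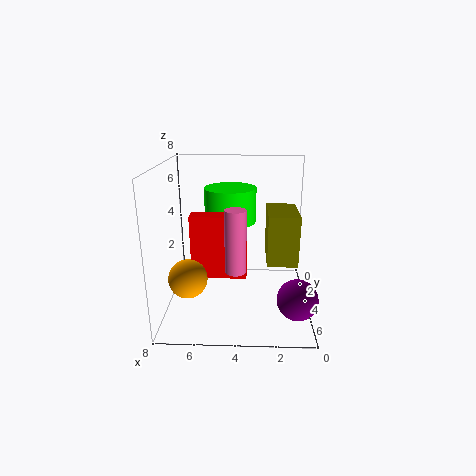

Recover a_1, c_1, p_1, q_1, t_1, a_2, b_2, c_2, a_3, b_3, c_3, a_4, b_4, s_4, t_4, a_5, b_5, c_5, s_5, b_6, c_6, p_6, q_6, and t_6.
a_1 = 1
c_1 = 3.5
p_1 = 1.5
q_1 = 2.5
t_1 = 2.5
a_2 = 6.5
b_2 = 6
c_2 = 2.5
a_3 = 1
b_3 = 7
c_3 = 2
a_4 = 4
b_4 = 7
s_4 = 0.5
t_4 = 3
a_5 = 4.5
b_5 = 2.5
c_5 = 4.5
s_5 = 1.5
b_6 = 4
c_6 = 2
p_6 = 3
q_6 = 1
t_6 = 3.5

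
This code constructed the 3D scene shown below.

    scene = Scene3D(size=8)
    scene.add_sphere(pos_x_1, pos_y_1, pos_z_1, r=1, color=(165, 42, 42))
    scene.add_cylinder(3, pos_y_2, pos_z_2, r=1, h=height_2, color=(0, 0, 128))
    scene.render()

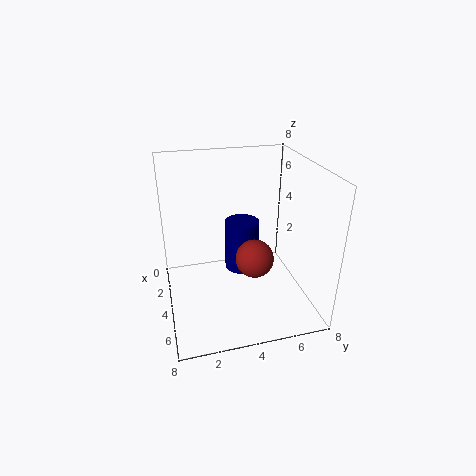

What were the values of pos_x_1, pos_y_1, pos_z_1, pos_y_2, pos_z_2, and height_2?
pos_x_1 = 5.5
pos_y_1 = 4.5
pos_z_1 = 3.5
pos_y_2 = 4.5
pos_z_2 = 1.5
height_2 = 3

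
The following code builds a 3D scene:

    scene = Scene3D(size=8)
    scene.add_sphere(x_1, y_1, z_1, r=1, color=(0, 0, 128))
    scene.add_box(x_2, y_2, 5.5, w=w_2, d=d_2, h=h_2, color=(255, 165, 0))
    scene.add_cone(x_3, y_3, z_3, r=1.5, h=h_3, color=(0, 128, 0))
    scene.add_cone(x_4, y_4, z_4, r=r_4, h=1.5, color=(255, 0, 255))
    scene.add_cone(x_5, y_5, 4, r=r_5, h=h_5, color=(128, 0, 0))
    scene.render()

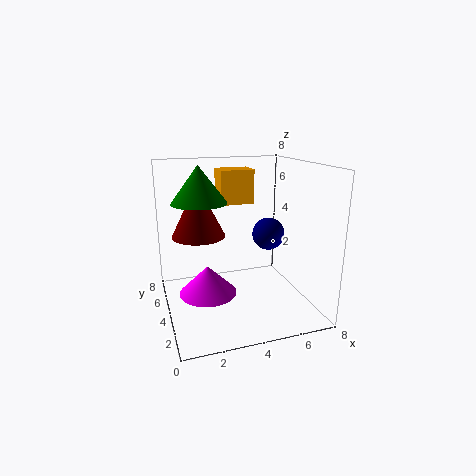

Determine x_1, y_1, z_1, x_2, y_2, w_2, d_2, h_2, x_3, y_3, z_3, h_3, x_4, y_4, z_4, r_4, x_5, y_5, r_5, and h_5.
x_1 = 6.5
y_1 = 5.5
z_1 = 3.5
x_2 = 3.5
y_2 = 5.5
w_2 = 2
d_2 = 1.5
h_2 = 2
x_3 = 2
y_3 = 4.5
z_3 = 6
h_3 = 2
x_4 = 2
y_4 = 3
z_4 = 1.5
r_4 = 1.5
x_5 = 2
y_5 = 5
r_5 = 1.5
h_5 = 3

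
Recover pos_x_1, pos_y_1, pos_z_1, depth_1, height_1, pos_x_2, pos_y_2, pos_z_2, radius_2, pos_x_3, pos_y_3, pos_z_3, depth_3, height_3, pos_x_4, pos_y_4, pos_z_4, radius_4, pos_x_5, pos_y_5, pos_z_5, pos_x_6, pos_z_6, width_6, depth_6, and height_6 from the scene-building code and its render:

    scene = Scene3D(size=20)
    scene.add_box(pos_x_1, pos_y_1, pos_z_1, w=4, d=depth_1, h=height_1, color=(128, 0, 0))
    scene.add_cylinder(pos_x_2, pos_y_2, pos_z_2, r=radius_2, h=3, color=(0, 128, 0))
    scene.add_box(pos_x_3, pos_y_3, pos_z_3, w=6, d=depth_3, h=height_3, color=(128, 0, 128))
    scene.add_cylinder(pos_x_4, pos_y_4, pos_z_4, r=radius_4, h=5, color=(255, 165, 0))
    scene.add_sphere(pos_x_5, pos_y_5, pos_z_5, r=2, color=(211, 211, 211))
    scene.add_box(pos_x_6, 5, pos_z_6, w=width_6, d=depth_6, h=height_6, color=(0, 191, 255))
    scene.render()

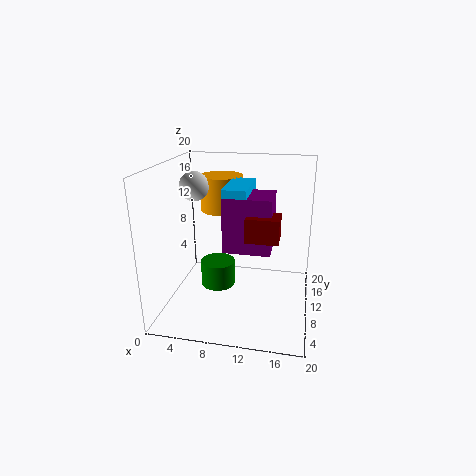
pos_x_1 = 12; pos_y_1 = 4; pos_z_1 = 12; depth_1 = 3; height_1 = 3; pos_x_2 = 9; pos_y_2 = 3; pos_z_2 = 7; radius_2 = 2; pos_x_3 = 9; pos_y_3 = 5; pos_z_3 = 10; depth_3 = 5; height_3 = 7; pos_x_4 = 7; pos_y_4 = 13; pos_z_4 = 13; radius_4 = 3; pos_x_5 = 4; pos_y_5 = 10; pos_z_5 = 17; pos_x_6 = 9; pos_z_6 = 14; width_6 = 3; depth_6 = 7; height_6 = 4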